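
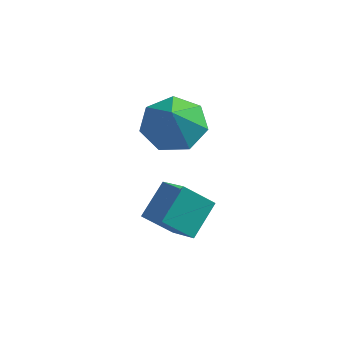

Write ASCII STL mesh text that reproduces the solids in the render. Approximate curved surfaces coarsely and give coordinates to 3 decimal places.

solid 
facet normal -0.706 -0.235 0.668
outer loop
vertex 0.06 -2.073 -0.121
vertex 0.346 -1.172 0.498
vertex -0.634 -1.489 -0.65
endloop
endfacet
facet normal -0.254 -0.797 -0.548
outer loop
vertex 0.094 -1.248 -1.338
vertex 0.06 -2.073 -0.121
vertex -0.634 -1.489 -0.65
endloop
endfacet
facet normal -0.706 -0.235 0.668
outer loop
vertex -0.634 -1.489 -0.65
vertex 0.346 -1.172 0.498
vertex -0.348 -0.588 -0.031
endloop
endfacet
facet normal -0.661 0.556 -0.504
outer loop
vertex -0.348 -0.588 -0.031
vertex 0.094 -1.248 -1.338
vertex -0.634 -1.489 -0.65
endloop
endfacet
facet normal 0.661 -0.556 0.504
outer loop
vertex 0.06 -2.073 -0.121
vertex 1.074 -0.931 -0.19
vertex 0.346 -1.172 0.498
endloop
endfacet
facet normal -0.254 -0.797 -0.548
outer loop
vertex 0.788 -1.832 -0.809
vertex 0.06 -2.073 -0.121
vertex 0.094 -1.248 -1.338
endloop
endfacet
facet normal 0.661 -0.556 0.504
outer loop
vertex 0.788 -1.832 -0.809
vertex 1.074 -0.931 -0.19
vertex 0.06 -2.073 -0.121
endloop
endfacet
facet normal 0.254 0.797 0.548
outer loop
vertex 0.346 -1.172 0.498
vertex 1.074 -0.931 -0.19
vertex -0.348 -0.588 -0.031
endloop
endfacet
facet normal -0.661 0.556 -0.504
outer loop
vertex 0.38 -0.347 -0.719
vertex 0.094 -1.248 -1.338
vertex -0.348 -0.588 -0.031
endloop
endfacet
facet normal 0.254 0.797 0.548
outer loop
vertex -0.348 -0.588 -0.031
vertex 1.074 -0.931 -0.19
vertex 0.38 -0.347 -0.719
endloop
endfacet
facet normal 0.706 0.235 -0.668
outer loop
vertex 0.38 -0.347 -0.719
vertex 0.788 -1.832 -0.809
vertex 0.094 -1.248 -1.338
endloop
endfacet
facet normal 0.706 0.235 -0.668
outer loop
vertex 1.074 -0.931 -0.19
vertex 0.788 -1.832 -0.809
vertex 0.38 -0.347 -0.719
endloop
endfacet
facet normal -0.096 0.503 -0.859
outer loop
vertex -0.094 1.975 0.841
vertex -0.624 1.334 0.525
vertex -0.848 2.066 0.979
endloop
endfacet
facet normal 0.212 0.407 0.889
outer loop
vertex -0.094 1.975 0.841
vertex -0.848 2.066 0.979
vertex -0.516 0.766 1.495
endloop
endfacet
facet normal -0.095 0.503 -0.859
outer loop
vertex -0.848 2.066 0.979
vertex -0.624 1.334 0.525
vertex -1.434 1.607 0.775
endloop
endfacet
facet normal -0.470 0.219 0.855
outer loop
vertex -0.848 2.066 0.979
vertex -1.434 1.607 0.775
vertex -0.516 0.766 1.495
endloop
endfacet
facet normal -0.096 0.503 -0.859
outer loop
vertex -1.434 1.607 0.775
vertex -0.624 1.334 0.525
vertex -1.41 0.942 0.383
endloop
endfacet
facet normal -0.756 -0.353 0.552
outer loop
vertex -1.434 1.607 0.775
vertex -1.41 0.942 0.383
vertex -0.516 0.766 1.495
endloop
endfacet
facet normal -0.096 0.504 -0.858
outer loop
vertex -1.41 0.942 0.383
vertex -0.624 1.334 0.525
vertex -0.795 0.572 0.097
endloop
endfacet
facet normal -0.431 -0.878 0.208
outer loop
vertex -1.41 0.942 0.383
vertex -0.795 0.572 0.097
vertex -0.516 0.766 1.495
endloop
endfacet
facet normal -0.096 0.504 -0.858
outer loop
vertex -0.795 0.572 0.097
vertex -0.624 1.334 0.525
vertex -0.051 0.777 0.134
endloop
endfacet
facet normal 0.261 -0.962 0.081
outer loop
vertex -0.795 0.572 0.097
vertex -0.051 0.777 0.134
vertex -0.516 0.766 1.495
endloop
endfacet
facet normal -0.096 0.504 -0.859
outer loop
vertex -0.051 0.777 0.134
vertex -0.624 1.334 0.525
vertex 0.261 1.401 0.465
endloop
endfacet
facet normal 0.797 -0.541 0.268
outer loop
vertex -0.051 0.777 0.134
vertex 0.261 1.401 0.465
vertex -0.516 0.766 1.495
endloop
endfacet
facet normal -0.096 0.503 -0.859
outer loop
vertex 0.261 1.401 0.465
vertex -0.624 1.334 0.525
vertex -0.094 1.975 0.841
endloop
endfacet
facet normal 0.776 0.069 0.627
outer loop
vertex 0.261 1.401 0.465
vertex -0.094 1.975 0.841
vertex -0.516 0.766 1.495
endloop
endfacet

endsolid


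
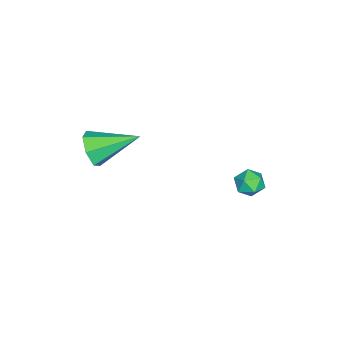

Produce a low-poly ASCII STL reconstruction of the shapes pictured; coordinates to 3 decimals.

solid 
facet normal 0.255 -0.885 -0.391
outer loop
vertex 1.97 -2.655 1.863
vertex 1.759 -3.017 2.545
vertex 1.308 -2.863 1.902
endloop
endfacet
facet normal -0.247 0.652 -0.717
outer loop
vertex 1.97 -2.655 1.863
vertex 1.308 -2.863 1.902
vertex 1.281 -1.363 3.275
endloop
endfacet
facet normal 0.255 -0.884 -0.391
outer loop
vertex 1.308 -2.863 1.902
vertex 1.759 -3.017 2.545
vertex 0.986 -3.187 2.425
endloop
endfacet
facet normal -0.883 0.308 -0.353
outer loop
vertex 1.308 -2.863 1.902
vertex 0.986 -3.187 2.425
vertex 1.281 -1.363 3.275
endloop
endfacet
facet normal 0.255 -0.884 -0.391
outer loop
vertex 0.986 -3.187 2.425
vertex 1.759 -3.017 2.545
vertex 1.246 -3.383 3.038
endloop
endfacet
facet normal -0.924 -0.029 0.382
outer loop
vertex 0.986 -3.187 2.425
vertex 1.246 -3.383 3.038
vertex 1.281 -1.363 3.275
endloop
endfacet
facet normal 0.256 -0.884 -0.390
outer loop
vertex 1.246 -3.383 3.038
vertex 1.759 -3.017 2.545
vertex 1.892 -3.303 3.28
endloop
endfacet
facet normal -0.338 -0.104 0.936
outer loop
vertex 1.246 -3.383 3.038
vertex 1.892 -3.303 3.28
vertex 1.281 -1.363 3.275
endloop
endfacet
facet normal 0.256 -0.884 -0.390
outer loop
vertex 1.892 -3.303 3.28
vertex 1.759 -3.017 2.545
vertex 2.437 -3.008 2.969
endloop
endfacet
facet normal 0.433 0.139 0.891
outer loop
vertex 1.892 -3.303 3.28
vertex 2.437 -3.008 2.969
vertex 1.281 -1.363 3.275
endloop
endfacet
facet normal 0.255 -0.885 -0.390
outer loop
vertex 2.437 -3.008 2.969
vertex 1.759 -3.017 2.545
vertex 2.472 -2.72 2.338
endloop
endfacet
facet normal 0.809 0.516 0.281
outer loop
vertex 2.437 -3.008 2.969
vertex 2.472 -2.72 2.338
vertex 1.281 -1.363 3.275
endloop
endfacet
facet normal 0.255 -0.885 -0.391
outer loop
vertex 2.472 -2.72 2.338
vertex 1.759 -3.017 2.545
vertex 1.97 -2.655 1.863
endloop
endfacet
facet normal 0.507 0.745 -0.434
outer loop
vertex 2.472 -2.72 2.338
vertex 1.97 -2.655 1.863
vertex 1.281 -1.363 3.275
endloop
endfacet
facet normal 0.129 0.107 0.986
outer loop
vertex -2.588 2.181 -1.849
vertex -2.902 1.595 -1.744
vertex -2.235 1.608 -1.833
endloop
endfacet
facet normal 0.657 0.422 0.625
outer loop
vertex -2.588 2.181 -1.849
vertex -2.235 1.608 -1.833
vertex -2.096 2.076 -2.295
endloop
endfacet
facet normal 0.367 0.910 0.191
outer loop
vertex -2.588 2.181 -1.849
vertex -2.096 2.076 -2.295
vertex -2.677 2.352 -2.493
endloop
endfacet
facet normal -0.341 0.896 0.285
outer loop
vertex -2.588 2.181 -1.849
vertex -2.677 2.352 -2.493
vertex -3.175 2.054 -2.153
endloop
endfacet
facet normal -0.488 0.401 0.775
outer loop
vertex -2.588 2.181 -1.849
vertex -3.175 2.054 -2.153
vertex -2.902 1.595 -1.744
endloop
endfacet
facet normal 0.973 -0.072 0.220
outer loop
vertex -2.096 2.076 -2.295
vertex -2.235 1.608 -1.833
vertex -2.105 1.426 -2.467
endloop
endfacet
facet normal 0.119 -0.583 0.804
outer loop
vertex -2.235 1.608 -1.833
vertex -2.902 1.595 -1.744
vertex -2.603 1.128 -2.127
endloop
endfacet
facet normal -0.879 -0.110 0.463
outer loop
vertex -2.902 1.595 -1.744
vertex -3.175 2.054 -2.153
vertex -3.184 1.404 -2.325
endloop
endfacet
facet normal -0.640 0.693 -0.330
outer loop
vertex -3.175 2.054 -2.153
vertex -2.677 2.352 -2.493
vertex -3.045 1.872 -2.787
endloop
endfacet
facet normal 0.505 0.717 -0.481
outer loop
vertex -2.677 2.352 -2.493
vertex -2.096 2.076 -2.295
vertex -2.378 1.885 -2.876
endloop
endfacet
facet normal 0.341 -0.896 -0.285
outer loop
vertex -2.692 1.299 -2.771
vertex -2.105 1.426 -2.467
vertex -2.603 1.128 -2.127
endloop
endfacet
facet normal -0.367 -0.910 -0.191
outer loop
vertex -2.692 1.299 -2.771
vertex -2.603 1.128 -2.127
vertex -3.184 1.404 -2.325
endloop
endfacet
facet normal -0.657 -0.422 -0.625
outer loop
vertex -2.692 1.299 -2.771
vertex -3.184 1.404 -2.325
vertex -3.045 1.872 -2.787
endloop
endfacet
facet normal -0.129 -0.107 -0.986
outer loop
vertex -2.692 1.299 -2.771
vertex -3.045 1.872 -2.787
vertex -2.378 1.885 -2.876
endloop
endfacet
facet normal 0.488 -0.401 -0.775
outer loop
vertex -2.692 1.299 -2.771
vertex -2.378 1.885 -2.876
vertex -2.105 1.426 -2.467
endloop
endfacet
facet normal 0.640 -0.693 0.330
outer loop
vertex -2.603 1.128 -2.127
vertex -2.105 1.426 -2.467
vertex -2.235 1.608 -1.833
endloop
endfacet
facet normal -0.505 -0.717 0.481
outer loop
vertex -3.184 1.404 -2.325
vertex -2.603 1.128 -2.127
vertex -2.902 1.595 -1.744
endloop
endfacet
facet normal -0.973 0.072 -0.220
outer loop
vertex -3.045 1.872 -2.787
vertex -3.184 1.404 -2.325
vertex -3.175 2.054 -2.153
endloop
endfacet
facet normal -0.119 0.583 -0.804
outer loop
vertex -2.378 1.885 -2.876
vertex -3.045 1.872 -2.787
vertex -2.677 2.352 -2.493
endloop
endfacet
facet normal 0.879 0.110 -0.463
outer loop
vertex -2.105 1.426 -2.467
vertex -2.378 1.885 -2.876
vertex -2.096 2.076 -2.295
endloop
endfacet

endsolid


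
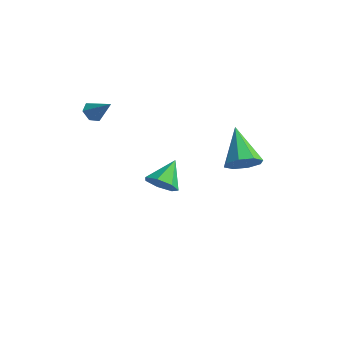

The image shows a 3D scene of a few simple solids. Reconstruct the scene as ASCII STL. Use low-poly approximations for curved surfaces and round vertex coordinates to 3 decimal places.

solid 
facet normal 0.246 -0.724 -0.644
outer loop
vertex -1.333 2.424 -3.547
vertex -2.169 2.435 -3.878
vertex -1.454 2.913 -4.143
endloop
endfacet
facet normal 0.750 0.578 0.322
outer loop
vertex -1.333 2.424 -3.547
vertex -1.454 2.913 -4.143
vertex -2.571 3.625 -2.822
endloop
endfacet
facet normal 0.246 -0.725 -0.644
outer loop
vertex -1.454 2.913 -4.143
vertex -2.169 2.435 -3.878
vertex -2.114 3.042 -4.54
endloop
endfacet
facet normal 0.317 0.921 -0.228
outer loop
vertex -1.454 2.913 -4.143
vertex -2.114 3.042 -4.54
vertex -2.571 3.625 -2.822
endloop
endfacet
facet normal 0.244 -0.725 -0.644
outer loop
vertex -2.114 3.042 -4.54
vertex -2.169 2.435 -3.878
vertex -2.816 2.715 -4.438
endloop
endfacet
facet normal -0.435 0.811 -0.391
outer loop
vertex -2.114 3.042 -4.54
vertex -2.816 2.715 -4.438
vertex -2.571 3.625 -2.822
endloop
endfacet
facet normal 0.244 -0.725 -0.644
outer loop
vertex -2.816 2.715 -4.438
vertex -2.169 2.435 -3.878
vertex -3.031 2.177 -3.914
endloop
endfacet
facet normal -0.942 0.333 -0.045
outer loop
vertex -2.816 2.715 -4.438
vertex -3.031 2.177 -3.914
vertex -2.571 3.625 -2.822
endloop
endfacet
facet normal 0.244 -0.725 -0.644
outer loop
vertex -3.031 2.177 -3.914
vertex -2.169 2.435 -3.878
vertex -2.597 1.834 -3.363
endloop
endfacet
facet normal -0.821 -0.154 0.550
outer loop
vertex -3.031 2.177 -3.914
vertex -2.597 1.834 -3.363
vertex -2.571 3.625 -2.822
endloop
endfacet
facet normal 0.245 -0.726 -0.643
outer loop
vertex -2.597 1.834 -3.363
vertex -2.169 2.435 -3.878
vertex -1.841 1.944 -3.199
endloop
endfacet
facet normal -0.164 -0.283 0.945
outer loop
vertex -2.597 1.834 -3.363
vertex -1.841 1.944 -3.199
vertex -2.571 3.625 -2.822
endloop
endfacet
facet normal 0.245 -0.726 -0.643
outer loop
vertex -1.841 1.944 -3.199
vertex -2.169 2.435 -3.878
vertex -1.333 2.424 -3.547
endloop
endfacet
facet normal 0.536 0.044 0.843
outer loop
vertex -1.841 1.944 -3.199
vertex -1.333 2.424 -3.547
vertex -2.571 3.625 -2.822
endloop
endfacet
facet normal 0.651 -0.332 -0.682
outer loop
vertex 4.195 1.699 0.828
vertex 3.86 2.279 0.226
vertex 4.518 2.308 0.84
endloop
endfacet
facet normal 0.326 -0.191 0.926
outer loop
vertex 4.195 1.699 0.828
vertex 4.518 2.308 0.84
vertex 2.44 3.001 1.714
endloop
endfacet
facet normal 0.651 -0.332 -0.682
outer loop
vertex 4.518 2.308 0.84
vertex 3.86 2.279 0.226
vertex 4.455 2.899 0.492
endloop
endfacet
facet normal 0.471 0.484 0.737
outer loop
vertex 4.518 2.308 0.84
vertex 4.455 2.899 0.492
vertex 2.44 3.001 1.714
endloop
endfacet
facet normal 0.651 -0.331 -0.683
outer loop
vertex 4.455 2.899 0.492
vertex 3.86 2.279 0.226
vertex 4.043 3.127 -0.011
endloop
endfacet
facet normal 0.205 0.944 0.260
outer loop
vertex 4.455 2.899 0.492
vertex 4.043 3.127 -0.011
vertex 2.44 3.001 1.714
endloop
endfacet
facet normal 0.652 -0.331 -0.682
outer loop
vertex 4.043 3.127 -0.011
vertex 3.86 2.279 0.226
vertex 3.525 2.858 -0.375
endloop
endfacet
facet normal -0.318 0.920 -0.228
outer loop
vertex 4.043 3.127 -0.011
vertex 3.525 2.858 -0.375
vertex 2.44 3.001 1.714
endloop
endfacet
facet normal 0.652 -0.331 -0.682
outer loop
vertex 3.525 2.858 -0.375
vertex 3.86 2.279 0.226
vertex 3.202 2.249 -0.388
endloop
endfacet
facet normal -0.790 0.428 -0.439
outer loop
vertex 3.525 2.858 -0.375
vertex 3.202 2.249 -0.388
vertex 2.44 3.001 1.714
endloop
endfacet
facet normal 0.652 -0.332 -0.682
outer loop
vertex 3.202 2.249 -0.388
vertex 3.86 2.279 0.226
vertex 3.265 1.658 -0.04
endloop
endfacet
facet normal -0.936 -0.247 -0.251
outer loop
vertex 3.202 2.249 -0.388
vertex 3.265 1.658 -0.04
vertex 2.44 3.001 1.714
endloop
endfacet
facet normal 0.651 -0.331 -0.683
outer loop
vertex 3.265 1.658 -0.04
vertex 3.86 2.279 0.226
vertex 3.677 1.43 0.463
endloop
endfacet
facet normal -0.669 -0.708 0.227
outer loop
vertex 3.265 1.658 -0.04
vertex 3.677 1.43 0.463
vertex 2.44 3.001 1.714
endloop
endfacet
facet normal 0.652 -0.331 -0.682
outer loop
vertex 3.677 1.43 0.463
vertex 3.86 2.279 0.226
vertex 4.195 1.699 0.828
endloop
endfacet
facet normal -0.147 -0.685 0.714
outer loop
vertex 3.677 1.43 0.463
vertex 4.195 1.699 0.828
vertex 2.44 3.001 1.714
endloop
endfacet
facet normal -0.754 -0.223 -0.618
outer loop
vertex -2.309 -0.999 1.488
vertex -2.657 -1.107 1.952
vertex -2.63 -0.564 1.723
endloop
endfacet
facet normal 0.615 0.674 -0.408
outer loop
vertex -2.309 -0.999 1.488
vertex -2.63 -0.564 1.723
vertex -1.663 -0.813 2.768
endloop
endfacet
facet normal -0.753 -0.223 -0.619
outer loop
vertex -2.63 -0.564 1.723
vertex -2.657 -1.107 1.952
vertex -2.979 -0.672 2.187
endloop
endfacet
facet normal 0.003 0.973 0.229
outer loop
vertex -2.63 -0.564 1.723
vertex -2.979 -0.672 2.187
vertex -1.663 -0.813 2.768
endloop
endfacet
facet normal -0.753 -0.223 -0.619
outer loop
vertex -2.979 -0.672 2.187
vertex -2.657 -1.107 1.952
vertex -3.006 -1.215 2.415
endloop
endfacet
facet normal -0.340 0.378 0.861
outer loop
vertex -2.979 -0.672 2.187
vertex -3.006 -1.215 2.415
vertex -1.663 -0.813 2.768
endloop
endfacet
facet normal -0.753 -0.221 -0.619
outer loop
vertex -3.006 -1.215 2.415
vertex -2.657 -1.107 1.952
vertex -2.685 -1.65 2.18
endloop
endfacet
facet normal -0.071 -0.514 0.855
outer loop
vertex -3.006 -1.215 2.415
vertex -2.685 -1.65 2.18
vertex -1.663 -0.813 2.768
endloop
endfacet
facet normal -0.753 -0.221 -0.619
outer loop
vertex -2.685 -1.65 2.18
vertex -2.657 -1.107 1.952
vertex -2.336 -1.542 1.717
endloop
endfacet
facet normal 0.540 -0.813 0.218
outer loop
vertex -2.685 -1.65 2.18
vertex -2.336 -1.542 1.717
vertex -1.663 -0.813 2.768
endloop
endfacet
facet normal -0.754 -0.223 -0.618
outer loop
vertex -2.336 -1.542 1.717
vertex -2.657 -1.107 1.952
vertex -2.309 -0.999 1.488
endloop
endfacet
facet normal 0.884 -0.219 -0.414
outer loop
vertex -2.336 -1.542 1.717
vertex -2.309 -0.999 1.488
vertex -1.663 -0.813 2.768
endloop
endfacet

endsolid


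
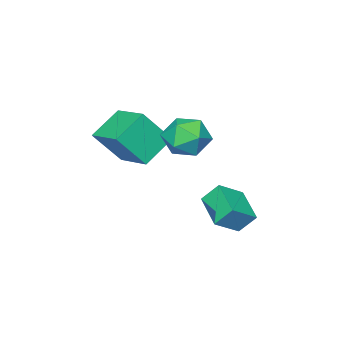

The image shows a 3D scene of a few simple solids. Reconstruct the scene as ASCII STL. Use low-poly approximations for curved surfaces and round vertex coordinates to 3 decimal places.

solid 
facet normal -0.043 -0.151 0.988
outer loop
vertex -0.066 0.222 3.992
vertex 0.19 -0.938 3.826
vertex 1.075 -0.145 3.986
endloop
endfacet
facet normal 0.170 0.513 0.841
outer loop
vertex -0.066 0.222 3.992
vertex 1.075 -0.145 3.986
vertex 0.77 0.87 3.428
endloop
endfacet
facet normal -0.338 0.827 0.449
outer loop
vertex -0.066 0.222 3.992
vertex 0.77 0.87 3.428
vertex -0.304 0.706 2.921
endloop
endfacet
facet normal -0.866 0.355 0.353
outer loop
vertex -0.066 0.222 3.992
vertex -0.304 0.706 2.921
vertex -0.662 -0.412 3.167
endloop
endfacet
facet normal -0.684 -0.249 0.686
outer loop
vertex -0.066 0.222 3.992
vertex -0.662 -0.412 3.167
vertex 0.19 -0.938 3.826
endloop
endfacet
facet normal 0.761 0.473 0.444
outer loop
vertex 0.77 0.87 3.428
vertex 1.075 -0.145 3.986
vertex 1.542 0.112 2.913
endloop
endfacet
facet normal 0.416 -0.602 0.682
outer loop
vertex 1.075 -0.145 3.986
vertex 0.19 -0.938 3.826
vertex 1.184 -1.006 3.159
endloop
endfacet
facet normal -0.619 -0.761 0.193
outer loop
vertex 0.19 -0.938 3.826
vertex -0.662 -0.412 3.167
vertex 0.11 -1.17 2.652
endloop
endfacet
facet normal -0.913 0.216 -0.346
outer loop
vertex -0.662 -0.412 3.167
vertex -0.304 0.706 2.921
vertex -0.195 -0.155 2.094
endloop
endfacet
facet normal -0.060 0.980 -0.190
outer loop
vertex -0.304 0.706 2.921
vertex 0.77 0.87 3.428
vertex 0.69 0.638 2.254
endloop
endfacet
facet normal 0.866 -0.355 -0.353
outer loop
vertex 0.946 -0.522 2.088
vertex 1.542 0.112 2.913
vertex 1.184 -1.006 3.159
endloop
endfacet
facet normal 0.338 -0.827 -0.449
outer loop
vertex 0.946 -0.522 2.088
vertex 1.184 -1.006 3.159
vertex 0.11 -1.17 2.652
endloop
endfacet
facet normal -0.170 -0.513 -0.841
outer loop
vertex 0.946 -0.522 2.088
vertex 0.11 -1.17 2.652
vertex -0.195 -0.155 2.094
endloop
endfacet
facet normal 0.043 0.151 -0.988
outer loop
vertex 0.946 -0.522 2.088
vertex -0.195 -0.155 2.094
vertex 0.69 0.638 2.254
endloop
endfacet
facet normal 0.684 0.249 -0.686
outer loop
vertex 0.946 -0.522 2.088
vertex 0.69 0.638 2.254
vertex 1.542 0.112 2.913
endloop
endfacet
facet normal 0.913 -0.216 0.346
outer loop
vertex 1.184 -1.006 3.159
vertex 1.542 0.112 2.913
vertex 1.075 -0.145 3.986
endloop
endfacet
facet normal 0.060 -0.980 0.190
outer loop
vertex 0.11 -1.17 2.652
vertex 1.184 -1.006 3.159
vertex 0.19 -0.938 3.826
endloop
endfacet
facet normal -0.761 -0.473 -0.444
outer loop
vertex -0.195 -0.155 2.094
vertex 0.11 -1.17 2.652
vertex -0.662 -0.412 3.167
endloop
endfacet
facet normal -0.416 0.602 -0.682
outer loop
vertex 0.69 0.638 2.254
vertex -0.195 -0.155 2.094
vertex -0.304 0.706 2.921
endloop
endfacet
facet normal 0.619 0.761 -0.193
outer loop
vertex 1.542 0.112 2.913
vertex 0.69 0.638 2.254
vertex 0.77 0.87 3.428
endloop
endfacet
facet normal -0.498 0.361 -0.788
outer loop
vertex -1.018 -3.819 1.452
vertex -0.491 -1.808 2.04
vertex 0.555 -3.926 0.409
endloop
endfacet
facet normal -0.244 -0.931 -0.272
outer loop
vertex 1.611 -4.692 2.08
vertex -1.018 -3.819 1.452
vertex 0.555 -3.926 0.409
endloop
endfacet
facet normal -0.498 0.361 -0.788
outer loop
vertex 0.555 -3.926 0.409
vertex -0.491 -1.808 2.04
vertex 1.082 -1.916 0.997
endloop
endfacet
facet normal 0.832 -0.057 -0.552
outer loop
vertex 1.082 -1.916 0.997
vertex 1.611 -4.692 2.08
vertex 0.555 -3.926 0.409
endloop
endfacet
facet normal -0.832 0.057 0.552
outer loop
vertex -1.018 -3.819 1.452
vertex 0.565 -2.574 3.711
vertex -0.491 -1.808 2.04
endloop
endfacet
facet normal -0.244 -0.931 -0.272
outer loop
vertex 0.038 -4.584 3.123
vertex -1.018 -3.819 1.452
vertex 1.611 -4.692 2.08
endloop
endfacet
facet normal -0.832 0.057 0.552
outer loop
vertex 0.038 -4.584 3.123
vertex 0.565 -2.574 3.711
vertex -1.018 -3.819 1.452
endloop
endfacet
facet normal 0.244 0.931 0.272
outer loop
vertex -0.491 -1.808 2.04
vertex 0.565 -2.574 3.711
vertex 1.082 -1.916 0.997
endloop
endfacet
facet normal 0.832 -0.057 -0.552
outer loop
vertex 2.138 -2.681 2.668
vertex 1.611 -4.692 2.08
vertex 1.082 -1.916 0.997
endloop
endfacet
facet normal 0.244 0.931 0.272
outer loop
vertex 1.082 -1.916 0.997
vertex 0.565 -2.574 3.711
vertex 2.138 -2.681 2.668
endloop
endfacet
facet normal 0.498 -0.361 0.788
outer loop
vertex 2.138 -2.681 2.668
vertex 0.038 -4.584 3.123
vertex 1.611 -4.692 2.08
endloop
endfacet
facet normal 0.498 -0.361 0.788
outer loop
vertex 0.565 -2.574 3.711
vertex 0.038 -4.584 3.123
vertex 2.138 -2.681 2.668
endloop
endfacet
facet normal -0.809 0.228 -0.542
outer loop
vertex -1.894 1.1 -0.861
vertex -1.02 2.628 -1.521
vertex -1.461 0.457 -1.777
endloop
endfacet
facet normal -0.465 -0.813 0.351
outer loop
vertex -0.24 0.112 -0.959
vertex -1.894 1.1 -0.861
vertex -1.461 0.457 -1.777
endloop
endfacet
facet normal -0.809 0.228 -0.542
outer loop
vertex -1.461 0.457 -1.777
vertex -1.02 2.628 -1.521
vertex -0.587 1.985 -2.437
endloop
endfacet
facet normal 0.360 -0.536 -0.764
outer loop
vertex -0.587 1.985 -2.437
vertex -0.24 0.112 -0.959
vertex -1.461 0.457 -1.777
endloop
endfacet
facet normal -0.360 0.536 0.764
outer loop
vertex -1.894 1.1 -0.861
vertex 0.201 2.283 -0.703
vertex -1.02 2.628 -1.521
endloop
endfacet
facet normal -0.465 -0.813 0.351
outer loop
vertex -0.673 0.755 -0.043
vertex -1.894 1.1 -0.861
vertex -0.24 0.112 -0.959
endloop
endfacet
facet normal -0.360 0.536 0.764
outer loop
vertex -0.673 0.755 -0.043
vertex 0.201 2.283 -0.703
vertex -1.894 1.1 -0.861
endloop
endfacet
facet normal 0.465 0.813 -0.351
outer loop
vertex -1.02 2.628 -1.521
vertex 0.201 2.283 -0.703
vertex -0.587 1.985 -2.437
endloop
endfacet
facet normal 0.360 -0.536 -0.764
outer loop
vertex 0.634 1.64 -1.619
vertex -0.24 0.112 -0.959
vertex -0.587 1.985 -2.437
endloop
endfacet
facet normal 0.465 0.813 -0.351
outer loop
vertex -0.587 1.985 -2.437
vertex 0.201 2.283 -0.703
vertex 0.634 1.64 -1.619
endloop
endfacet
facet normal 0.809 -0.228 0.542
outer loop
vertex 0.634 1.64 -1.619
vertex -0.673 0.755 -0.043
vertex -0.24 0.112 -0.959
endloop
endfacet
facet normal 0.809 -0.228 0.542
outer loop
vertex 0.201 2.283 -0.703
vertex -0.673 0.755 -0.043
vertex 0.634 1.64 -1.619
endloop
endfacet

endsolid


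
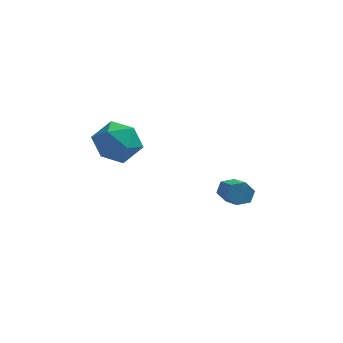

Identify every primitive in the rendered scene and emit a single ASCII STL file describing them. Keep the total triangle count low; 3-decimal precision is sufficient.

solid 
facet normal -0.290 0.824 -0.487
outer loop
vertex 1.991 3.884 -4.192
vertex 1.56 4.003 -3.734
vertex 2.152 4.24 -3.685
endloop
endfacet
facet normal 0.923 0.107 -0.368
outer loop
vertex 1.991 3.884 -4.192
vertex 2.152 4.24 -3.685
vertex 2.591 2.178 -3.184
endloop
endfacet
facet normal 0.923 0.107 -0.368
outer loop
vertex 2.591 2.178 -3.184
vertex 2.152 4.24 -3.685
vertex 2.752 2.534 -2.677
endloop
endfacet
facet normal 0.290 -0.824 0.487
outer loop
vertex 2.591 2.178 -3.184
vertex 2.752 2.534 -2.677
vertex 2.16 2.297 -2.726
endloop
endfacet
facet normal -0.290 0.824 -0.487
outer loop
vertex 2.152 4.24 -3.685
vertex 1.56 4.003 -3.734
vertex 1.721 4.359 -3.227
endloop
endfacet
facet normal 0.680 0.535 0.501
outer loop
vertex 2.152 4.24 -3.685
vertex 1.721 4.359 -3.227
vertex 2.752 2.534 -2.677
endloop
endfacet
facet normal 0.680 0.535 0.501
outer loop
vertex 2.752 2.534 -2.677
vertex 1.721 4.359 -3.227
vertex 2.321 2.653 -2.219
endloop
endfacet
facet normal 0.290 -0.824 0.487
outer loop
vertex 2.752 2.534 -2.677
vertex 2.321 2.653 -2.219
vertex 2.16 2.297 -2.726
endloop
endfacet
facet normal -0.290 0.824 -0.487
outer loop
vertex 1.721 4.359 -3.227
vertex 1.56 4.003 -3.734
vertex 1.129 4.122 -3.276
endloop
endfacet
facet normal -0.244 0.428 0.870
outer loop
vertex 1.721 4.359 -3.227
vertex 1.129 4.122 -3.276
vertex 2.321 2.653 -2.219
endloop
endfacet
facet normal -0.244 0.428 0.870
outer loop
vertex 2.321 2.653 -2.219
vertex 1.129 4.122 -3.276
vertex 1.729 2.416 -2.268
endloop
endfacet
facet normal 0.290 -0.824 0.487
outer loop
vertex 2.321 2.653 -2.219
vertex 1.729 2.416 -2.268
vertex 2.16 2.297 -2.726
endloop
endfacet
facet normal -0.290 0.824 -0.487
outer loop
vertex 1.129 4.122 -3.276
vertex 1.56 4.003 -3.734
vertex 0.968 3.766 -3.783
endloop
endfacet
facet normal -0.923 -0.107 0.368
outer loop
vertex 1.129 4.122 -3.276
vertex 0.968 3.766 -3.783
vertex 1.729 2.416 -2.268
endloop
endfacet
facet normal -0.923 -0.107 0.368
outer loop
vertex 1.729 2.416 -2.268
vertex 0.968 3.766 -3.783
vertex 1.568 2.06 -2.775
endloop
endfacet
facet normal 0.290 -0.824 0.487
outer loop
vertex 1.729 2.416 -2.268
vertex 1.568 2.06 -2.775
vertex 2.16 2.297 -2.726
endloop
endfacet
facet normal -0.290 0.824 -0.487
outer loop
vertex 0.968 3.766 -3.783
vertex 1.56 4.003 -3.734
vertex 1.399 3.647 -4.241
endloop
endfacet
facet normal -0.680 -0.535 -0.501
outer loop
vertex 0.968 3.766 -3.783
vertex 1.399 3.647 -4.241
vertex 1.568 2.06 -2.775
endloop
endfacet
facet normal -0.680 -0.535 -0.501
outer loop
vertex 1.568 2.06 -2.775
vertex 1.399 3.647 -4.241
vertex 1.999 1.941 -3.233
endloop
endfacet
facet normal 0.290 -0.824 0.487
outer loop
vertex 1.568 2.06 -2.775
vertex 1.999 1.941 -3.233
vertex 2.16 2.297 -2.726
endloop
endfacet
facet normal -0.290 0.824 -0.487
outer loop
vertex 1.399 3.647 -4.241
vertex 1.56 4.003 -3.734
vertex 1.991 3.884 -4.192
endloop
endfacet
facet normal 0.244 -0.428 -0.870
outer loop
vertex 1.399 3.647 -4.241
vertex 1.991 3.884 -4.192
vertex 1.999 1.941 -3.233
endloop
endfacet
facet normal 0.244 -0.428 -0.870
outer loop
vertex 1.999 1.941 -3.233
vertex 1.991 3.884 -4.192
vertex 2.591 2.178 -3.184
endloop
endfacet
facet normal 0.290 -0.824 0.487
outer loop
vertex 1.999 1.941 -3.233
vertex 2.591 2.178 -3.184
vertex 2.16 2.297 -2.726
endloop
endfacet
facet normal 0.121 0.906 -0.406
outer loop
vertex -2.542 0.109 1.103
vertex -3.424 0.523 1.764
vertex -2.319 0.557 2.17
endloop
endfacet
facet normal 0.740 0.550 -0.386
outer loop
vertex -2.542 0.109 1.103
vertex -2.319 0.557 2.17
vertex -1.773 -0.425 1.817
endloop
endfacet
facet normal 0.658 -0.057 -0.751
outer loop
vertex -2.542 0.109 1.103
vertex -1.773 -0.425 1.817
vertex -2.54 -1.065 1.194
endloop
endfacet
facet normal -0.012 -0.077 -0.997
outer loop
vertex -2.542 0.109 1.103
vertex -2.54 -1.065 1.194
vertex -3.561 -0.479 1.161
endloop
endfacet
facet normal -0.344 0.518 -0.783
outer loop
vertex -2.542 0.109 1.103
vertex -3.561 -0.479 1.161
vertex -3.424 0.523 1.764
endloop
endfacet
facet normal 0.876 0.382 0.294
outer loop
vertex -1.773 -0.425 1.817
vertex -2.319 0.557 2.17
vertex -2.179 -0.341 2.919
endloop
endfacet
facet normal -0.126 0.957 0.262
outer loop
vertex -2.319 0.557 2.17
vertex -3.424 0.523 1.764
vertex -3.2 0.245 2.886
endloop
endfacet
facet normal -0.877 0.330 -0.348
outer loop
vertex -3.424 0.523 1.764
vertex -3.561 -0.479 1.161
vertex -3.967 -0.395 2.263
endloop
endfacet
facet normal -0.341 -0.633 -0.695
outer loop
vertex -3.561 -0.479 1.161
vertex -2.54 -1.065 1.194
vertex -3.421 -1.377 1.91
endloop
endfacet
facet normal 0.742 -0.601 -0.297
outer loop
vertex -2.54 -1.065 1.194
vertex -1.773 -0.425 1.817
vertex -2.316 -1.343 2.316
endloop
endfacet
facet normal 0.012 0.077 0.997
outer loop
vertex -3.198 -0.929 2.977
vertex -2.179 -0.341 2.919
vertex -3.2 0.245 2.886
endloop
endfacet
facet normal -0.658 0.057 0.751
outer loop
vertex -3.198 -0.929 2.977
vertex -3.2 0.245 2.886
vertex -3.967 -0.395 2.263
endloop
endfacet
facet normal -0.740 -0.550 0.386
outer loop
vertex -3.198 -0.929 2.977
vertex -3.967 -0.395 2.263
vertex -3.421 -1.377 1.91
endloop
endfacet
facet normal -0.121 -0.906 0.406
outer loop
vertex -3.198 -0.929 2.977
vertex -3.421 -1.377 1.91
vertex -2.316 -1.343 2.316
endloop
endfacet
facet normal 0.344 -0.518 0.783
outer loop
vertex -3.198 -0.929 2.977
vertex -2.316 -1.343 2.316
vertex -2.179 -0.341 2.919
endloop
endfacet
facet normal 0.341 0.633 0.695
outer loop
vertex -3.2 0.245 2.886
vertex -2.179 -0.341 2.919
vertex -2.319 0.557 2.17
endloop
endfacet
facet normal -0.742 0.601 0.297
outer loop
vertex -3.967 -0.395 2.263
vertex -3.2 0.245 2.886
vertex -3.424 0.523 1.764
endloop
endfacet
facet normal -0.876 -0.382 -0.294
outer loop
vertex -3.421 -1.377 1.91
vertex -3.967 -0.395 2.263
vertex -3.561 -0.479 1.161
endloop
endfacet
facet normal 0.126 -0.957 -0.262
outer loop
vertex -2.316 -1.343 2.316
vertex -3.421 -1.377 1.91
vertex -2.54 -1.065 1.194
endloop
endfacet
facet normal 0.877 -0.330 0.348
outer loop
vertex -2.179 -0.341 2.919
vertex -2.316 -1.343 2.316
vertex -1.773 -0.425 1.817
endloop
endfacet

endsolid


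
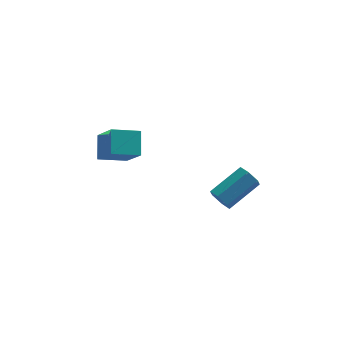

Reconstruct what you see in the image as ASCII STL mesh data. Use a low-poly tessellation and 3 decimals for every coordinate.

solid 
facet normal -0.953 -0.132 0.274
outer loop
vertex -2.47 1.553 1.299
vertex -2.338 2.735 2.324
vertex -3.093 2.926 -0.205
endloop
endfacet
facet normal -0.085 -0.753 -0.652
outer loop
vertex -1.502 3.145 -0.664
vertex -2.47 1.553 1.299
vertex -3.093 2.926 -0.205
endloop
endfacet
facet normal -0.953 -0.131 0.274
outer loop
vertex -3.093 2.926 -0.205
vertex -2.338 2.735 2.324
vertex -2.961 4.108 0.819
endloop
endfacet
facet normal -0.293 0.645 -0.706
outer loop
vertex -2.961 4.108 0.819
vertex -1.502 3.145 -0.664
vertex -3.093 2.926 -0.205
endloop
endfacet
facet normal 0.292 -0.645 0.706
outer loop
vertex -2.47 1.553 1.299
vertex -0.747 2.954 1.865
vertex -2.338 2.735 2.324
endloop
endfacet
facet normal -0.084 -0.753 -0.652
outer loop
vertex -0.879 1.772 0.841
vertex -2.47 1.553 1.299
vertex -1.502 3.145 -0.664
endloop
endfacet
facet normal 0.292 -0.645 0.706
outer loop
vertex -0.879 1.772 0.841
vertex -0.747 2.954 1.865
vertex -2.47 1.553 1.299
endloop
endfacet
facet normal 0.084 0.753 0.652
outer loop
vertex -2.338 2.735 2.324
vertex -0.747 2.954 1.865
vertex -2.961 4.108 0.819
endloop
endfacet
facet normal -0.292 0.645 -0.706
outer loop
vertex -1.37 4.327 0.361
vertex -1.502 3.145 -0.664
vertex -2.961 4.108 0.819
endloop
endfacet
facet normal 0.084 0.753 0.653
outer loop
vertex -2.961 4.108 0.819
vertex -0.747 2.954 1.865
vertex -1.37 4.327 0.361
endloop
endfacet
facet normal 0.953 0.132 -0.274
outer loop
vertex -1.37 4.327 0.361
vertex -0.879 1.772 0.841
vertex -1.502 3.145 -0.664
endloop
endfacet
facet normal 0.953 0.131 -0.275
outer loop
vertex -0.747 2.954 1.865
vertex -0.879 1.772 0.841
vertex -1.37 4.327 0.361
endloop
endfacet
facet normal -0.776 -0.431 -0.461
outer loop
vertex 2.941 -3.958 0.956
vertex 2.493 -3.669 1.44
vertex 2.652 -3.31 0.836
endloop
endfacet
facet normal 0.486 0.055 -0.872
outer loop
vertex 2.941 -3.958 0.956
vertex 2.652 -3.31 0.836
vertex 4.594 -3.041 1.936
endloop
endfacet
facet normal 0.486 0.057 -0.872
outer loop
vertex 4.594 -3.041 1.936
vertex 2.652 -3.31 0.836
vertex 4.305 -2.392 1.817
endloop
endfacet
facet normal 0.777 0.430 0.460
outer loop
vertex 4.594 -3.041 1.936
vertex 4.305 -2.392 1.817
vertex 4.147 -2.751 2.42
endloop
endfacet
facet normal -0.776 -0.431 -0.460
outer loop
vertex 2.652 -3.31 0.836
vertex 2.493 -3.669 1.44
vertex 2.204 -3.02 1.32
endloop
endfacet
facet normal -0.104 0.808 -0.580
outer loop
vertex 2.652 -3.31 0.836
vertex 2.204 -3.02 1.32
vertex 4.305 -2.392 1.817
endloop
endfacet
facet normal -0.104 0.808 -0.580
outer loop
vertex 4.305 -2.392 1.817
vertex 2.204 -3.02 1.32
vertex 3.858 -2.103 2.3
endloop
endfacet
facet normal 0.776 0.431 0.460
outer loop
vertex 4.305 -2.392 1.817
vertex 3.858 -2.103 2.3
vertex 4.147 -2.751 2.42
endloop
endfacet
facet normal -0.777 -0.431 -0.459
outer loop
vertex 2.204 -3.02 1.32
vertex 2.493 -3.669 1.44
vertex 2.046 -3.379 1.924
endloop
endfacet
facet normal -0.590 0.752 0.293
outer loop
vertex 2.204 -3.02 1.32
vertex 2.046 -3.379 1.924
vertex 3.858 -2.103 2.3
endloop
endfacet
facet normal -0.590 0.752 0.292
outer loop
vertex 3.858 -2.103 2.3
vertex 2.046 -3.379 1.924
vertex 3.699 -2.462 2.904
endloop
endfacet
facet normal 0.776 0.431 0.461
outer loop
vertex 3.858 -2.103 2.3
vertex 3.699 -2.462 2.904
vertex 4.147 -2.751 2.42
endloop
endfacet
facet normal -0.777 -0.430 -0.460
outer loop
vertex 2.046 -3.379 1.924
vertex 2.493 -3.669 1.44
vertex 2.335 -4.028 2.043
endloop
endfacet
facet normal -0.486 -0.056 0.872
outer loop
vertex 2.046 -3.379 1.924
vertex 2.335 -4.028 2.043
vertex 3.699 -2.462 2.904
endloop
endfacet
facet normal -0.487 -0.056 0.872
outer loop
vertex 3.699 -2.462 2.904
vertex 2.335 -4.028 2.043
vertex 3.988 -3.11 3.024
endloop
endfacet
facet normal 0.776 0.431 0.461
outer loop
vertex 3.699 -2.462 2.904
vertex 3.988 -3.11 3.024
vertex 4.147 -2.751 2.42
endloop
endfacet
facet normal -0.776 -0.431 -0.460
outer loop
vertex 2.335 -4.028 2.043
vertex 2.493 -3.669 1.44
vertex 2.782 -4.317 1.56
endloop
endfacet
facet normal 0.104 -0.808 0.580
outer loop
vertex 2.335 -4.028 2.043
vertex 2.782 -4.317 1.56
vertex 3.988 -3.11 3.024
endloop
endfacet
facet normal 0.104 -0.808 0.580
outer loop
vertex 3.988 -3.11 3.024
vertex 2.782 -4.317 1.56
vertex 4.436 -3.4 2.54
endloop
endfacet
facet normal 0.776 0.431 0.460
outer loop
vertex 3.988 -3.11 3.024
vertex 4.436 -3.4 2.54
vertex 4.147 -2.751 2.42
endloop
endfacet
facet normal -0.776 -0.431 -0.461
outer loop
vertex 2.782 -4.317 1.56
vertex 2.493 -3.669 1.44
vertex 2.941 -3.958 0.956
endloop
endfacet
facet normal 0.590 -0.753 -0.292
outer loop
vertex 2.782 -4.317 1.56
vertex 2.941 -3.958 0.956
vertex 4.436 -3.4 2.54
endloop
endfacet
facet normal 0.591 -0.752 -0.293
outer loop
vertex 4.436 -3.4 2.54
vertex 2.941 -3.958 0.956
vertex 4.594 -3.041 1.936
endloop
endfacet
facet normal 0.777 0.431 0.459
outer loop
vertex 4.436 -3.4 2.54
vertex 4.594 -3.041 1.936
vertex 4.147 -2.751 2.42
endloop
endfacet

endsolid


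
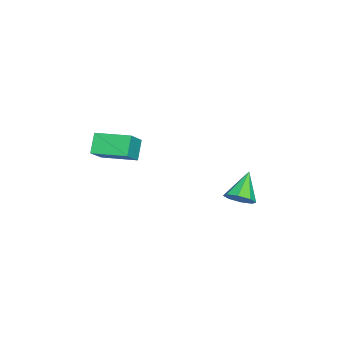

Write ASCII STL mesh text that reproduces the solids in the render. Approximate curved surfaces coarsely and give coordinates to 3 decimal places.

solid 
facet normal 0.715 -0.133 -0.686
outer loop
vertex 1.387 4.175 -1.317
vertex 0.964 3.61 -1.649
vertex 1.02 4.383 -1.74
endloop
endfacet
facet normal 0.020 0.904 0.427
outer loop
vertex 1.387 4.175 -1.317
vertex 1.02 4.383 -1.74
vertex -0.224 3.83 -0.511
endloop
endfacet
facet normal 0.715 -0.133 -0.687
outer loop
vertex 1.02 4.383 -1.74
vertex 0.964 3.61 -1.649
vertex 0.62 4.138 -2.109
endloop
endfacet
facet normal -0.468 0.880 -0.077
outer loop
vertex 1.02 4.383 -1.74
vertex 0.62 4.138 -2.109
vertex -0.224 3.83 -0.511
endloop
endfacet
facet normal 0.716 -0.131 -0.686
outer loop
vertex 0.62 4.138 -2.109
vertex 0.964 3.61 -1.649
vertex 0.422 3.584 -2.21
endloop
endfacet
facet normal -0.849 0.372 -0.376
outer loop
vertex 0.62 4.138 -2.109
vertex 0.422 3.584 -2.21
vertex -0.224 3.83 -0.511
endloop
endfacet
facet normal 0.716 -0.132 -0.686
outer loop
vertex 0.422 3.584 -2.21
vertex 0.964 3.61 -1.649
vertex 0.541 3.045 -1.982
endloop
endfacet
facet normal -0.899 -0.323 -0.295
outer loop
vertex 0.422 3.584 -2.21
vertex 0.541 3.045 -1.982
vertex -0.224 3.83 -0.511
endloop
endfacet
facet normal 0.716 -0.132 -0.686
outer loop
vertex 0.541 3.045 -1.982
vertex 0.964 3.61 -1.649
vertex 0.908 2.838 -1.559
endloop
endfacet
facet normal -0.589 -0.799 0.120
outer loop
vertex 0.541 3.045 -1.982
vertex 0.908 2.838 -1.559
vertex -0.224 3.83 -0.511
endloop
endfacet
facet normal 0.716 -0.132 -0.685
outer loop
vertex 0.908 2.838 -1.559
vertex 0.964 3.61 -1.649
vertex 1.307 3.082 -1.189
endloop
endfacet
facet normal -0.103 -0.776 0.623
outer loop
vertex 0.908 2.838 -1.559
vertex 1.307 3.082 -1.189
vertex -0.224 3.83 -0.511
endloop
endfacet
facet normal 0.715 -0.133 -0.686
outer loop
vertex 1.307 3.082 -1.189
vertex 0.964 3.61 -1.649
vertex 1.506 3.636 -1.089
endloop
endfacet
facet normal 0.278 -0.267 0.923
outer loop
vertex 1.307 3.082 -1.189
vertex 1.506 3.636 -1.089
vertex -0.224 3.83 -0.511
endloop
endfacet
facet normal 0.715 -0.132 -0.686
outer loop
vertex 1.506 3.636 -1.089
vertex 0.964 3.61 -1.649
vertex 1.387 4.175 -1.317
endloop
endfacet
facet normal 0.329 0.429 0.841
outer loop
vertex 1.506 3.636 -1.089
vertex 1.387 4.175 -1.317
vertex -0.224 3.83 -0.511
endloop
endfacet
facet normal -0.765 0.149 -0.627
outer loop
vertex -0.734 -3.07 0.633
vertex -0.515 -1.281 0.792
vertex 0.019 -3.081 -0.288
endloop
endfacet
facet normal -0.121 -0.989 -0.087
outer loop
vertex 1.135 -3.299 0.628
vertex -0.734 -3.07 0.633
vertex 0.019 -3.081 -0.288
endloop
endfacet
facet normal -0.765 0.149 -0.627
outer loop
vertex 0.019 -3.081 -0.288
vertex -0.515 -1.281 0.792
vertex 0.238 -1.291 -0.129
endloop
endfacet
facet normal 0.633 -0.009 -0.774
outer loop
vertex 0.238 -1.291 -0.129
vertex 1.135 -3.299 0.628
vertex 0.019 -3.081 -0.288
endloop
endfacet
facet normal -0.633 0.009 0.774
outer loop
vertex -0.734 -3.07 0.633
vertex 0.601 -1.499 1.708
vertex -0.515 -1.281 0.792
endloop
endfacet
facet normal -0.121 -0.989 -0.088
outer loop
vertex 0.382 -3.289 1.549
vertex -0.734 -3.07 0.633
vertex 1.135 -3.299 0.628
endloop
endfacet
facet normal -0.633 0.009 0.774
outer loop
vertex 0.382 -3.289 1.549
vertex 0.601 -1.499 1.708
vertex -0.734 -3.07 0.633
endloop
endfacet
facet normal 0.121 0.989 0.088
outer loop
vertex -0.515 -1.281 0.792
vertex 0.601 -1.499 1.708
vertex 0.238 -1.291 -0.129
endloop
endfacet
facet normal 0.633 -0.009 -0.774
outer loop
vertex 1.354 -1.51 0.787
vertex 1.135 -3.299 0.628
vertex 0.238 -1.291 -0.129
endloop
endfacet
facet normal 0.122 0.989 0.088
outer loop
vertex 0.238 -1.291 -0.129
vertex 0.601 -1.499 1.708
vertex 1.354 -1.51 0.787
endloop
endfacet
facet normal 0.765 -0.149 0.627
outer loop
vertex 1.354 -1.51 0.787
vertex 0.382 -3.289 1.549
vertex 1.135 -3.299 0.628
endloop
endfacet
facet normal 0.765 -0.149 0.627
outer loop
vertex 0.601 -1.499 1.708
vertex 0.382 -3.289 1.549
vertex 1.354 -1.51 0.787
endloop
endfacet

endsolid


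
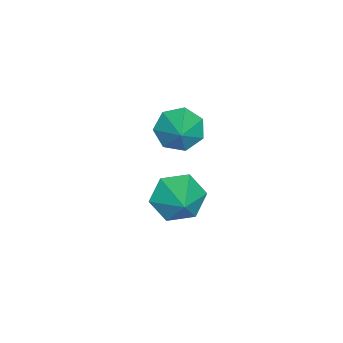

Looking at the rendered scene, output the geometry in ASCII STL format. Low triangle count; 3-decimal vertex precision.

solid 
facet normal -0.761 -0.309 -0.570
outer loop
vertex 2.29 -2.395 0.942
vertex 1.74 -2.035 1.481
vertex 2.113 -1.694 0.798
endloop
endfacet
facet normal 0.910 0.150 -0.387
outer loop
vertex 2.29 -2.395 0.942
vertex 2.113 -1.694 0.798
vertex 2.7 -1.645 2.199
endloop
endfacet
facet normal -0.761 -0.310 -0.570
outer loop
vertex 2.113 -1.694 0.798
vertex 1.74 -2.035 1.481
vertex 1.655 -1.25 1.168
endloop
endfacet
facet normal 0.555 0.790 -0.260
outer loop
vertex 2.113 -1.694 0.798
vertex 1.655 -1.25 1.168
vertex 2.7 -1.645 2.199
endloop
endfacet
facet normal -0.762 -0.309 -0.569
outer loop
vertex 1.655 -1.25 1.168
vertex 1.74 -2.035 1.481
vertex 1.262 -1.397 1.774
endloop
endfacet
facet normal 0.081 0.955 0.284
outer loop
vertex 1.655 -1.25 1.168
vertex 1.262 -1.397 1.774
vertex 2.7 -1.645 2.199
endloop
endfacet
facet normal -0.762 -0.310 -0.569
outer loop
vertex 1.262 -1.397 1.774
vertex 1.74 -2.035 1.481
vertex 1.229 -2.025 2.16
endloop
endfacet
facet normal -0.157 0.523 0.838
outer loop
vertex 1.262 -1.397 1.774
vertex 1.229 -2.025 2.16
vertex 2.7 -1.645 2.199
endloop
endfacet
facet normal -0.762 -0.310 -0.569
outer loop
vertex 1.229 -2.025 2.16
vertex 1.74 -2.035 1.481
vertex 1.581 -2.66 2.035
endloop
endfacet
facet normal 0.021 -0.182 0.983
outer loop
vertex 1.229 -2.025 2.16
vertex 1.581 -2.66 2.035
vertex 2.7 -1.645 2.199
endloop
endfacet
facet normal -0.762 -0.310 -0.569
outer loop
vertex 1.581 -2.66 2.035
vertex 1.74 -2.035 1.481
vertex 2.053 -2.825 1.493
endloop
endfacet
facet normal 0.481 -0.629 0.611
outer loop
vertex 1.581 -2.66 2.035
vertex 2.053 -2.825 1.493
vertex 2.7 -1.645 2.199
endloop
endfacet
facet normal -0.761 -0.310 -0.570
outer loop
vertex 2.053 -2.825 1.493
vertex 1.74 -2.035 1.481
vertex 2.29 -2.395 0.942
endloop
endfacet
facet normal 0.877 -0.481 0.001
outer loop
vertex 2.053 -2.825 1.493
vertex 2.29 -2.395 0.942
vertex 2.7 -1.645 2.199
endloop
endfacet
facet normal -0.737 -0.425 -0.525
outer loop
vertex 2.22 -2.319 -3.267
vertex 1.586 -2.131 -2.53
vertex 1.717 -1.466 -3.252
endloop
endfacet
facet normal 0.770 0.462 -0.441
outer loop
vertex 2.22 -2.319 -3.267
vertex 1.717 -1.466 -3.252
vertex 2.594 -1.549 -1.81
endloop
endfacet
facet normal -0.736 -0.426 -0.526
outer loop
vertex 1.717 -1.466 -3.252
vertex 1.586 -2.131 -2.53
vertex 1.082 -1.279 -2.515
endloop
endfacet
facet normal 0.207 0.976 -0.070
outer loop
vertex 1.717 -1.466 -3.252
vertex 1.082 -1.279 -2.515
vertex 2.594 -1.549 -1.81
endloop
endfacet
facet normal -0.736 -0.426 -0.527
outer loop
vertex 1.082 -1.279 -2.515
vertex 1.586 -2.131 -2.53
vertex 0.951 -1.944 -1.794
endloop
endfacet
facet normal -0.171 0.740 0.651
outer loop
vertex 1.082 -1.279 -2.515
vertex 0.951 -1.944 -1.794
vertex 2.594 -1.549 -1.81
endloop
endfacet
facet normal -0.736 -0.425 -0.527
outer loop
vertex 0.951 -1.944 -1.794
vertex 1.586 -2.131 -2.53
vertex 1.454 -2.796 -1.809
endloop
endfacet
facet normal 0.012 -0.010 1.000
outer loop
vertex 0.951 -1.944 -1.794
vertex 1.454 -2.796 -1.809
vertex 2.594 -1.549 -1.81
endloop
endfacet
facet normal -0.737 -0.425 -0.526
outer loop
vertex 1.454 -2.796 -1.809
vertex 1.586 -2.131 -2.53
vertex 2.089 -2.984 -2.546
endloop
endfacet
facet normal 0.574 -0.524 0.629
outer loop
vertex 1.454 -2.796 -1.809
vertex 2.089 -2.984 -2.546
vertex 2.594 -1.549 -1.81
endloop
endfacet
facet normal -0.737 -0.425 -0.526
outer loop
vertex 2.089 -2.984 -2.546
vertex 1.586 -2.131 -2.53
vertex 2.22 -2.319 -3.267
endloop
endfacet
facet normal 0.953 -0.288 -0.092
outer loop
vertex 2.089 -2.984 -2.546
vertex 2.22 -2.319 -3.267
vertex 2.594 -1.549 -1.81
endloop
endfacet

endsolid


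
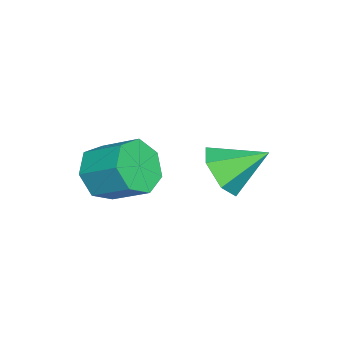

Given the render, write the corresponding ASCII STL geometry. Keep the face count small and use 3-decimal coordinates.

solid 
facet normal -0.248 -0.826 -0.506
outer loop
vertex 1.241 -2.183 2.569
vertex 0.836 -2.609 3.463
vertex 0.343 -2.01 2.726
endloop
endfacet
facet normal -0.045 0.531 -0.846
outer loop
vertex 1.241 -2.183 2.569
vertex 0.343 -2.01 2.726
vertex 1.63 -0.886 3.363
endloop
endfacet
facet normal -0.045 0.531 -0.846
outer loop
vertex 1.63 -0.886 3.363
vertex 0.343 -2.01 2.726
vertex 0.732 -0.712 3.52
endloop
endfacet
facet normal 0.248 0.826 0.506
outer loop
vertex 1.63 -0.886 3.363
vertex 0.732 -0.712 3.52
vertex 1.224 -1.311 4.257
endloop
endfacet
facet normal -0.247 -0.826 -0.506
outer loop
vertex 0.343 -2.01 2.726
vertex 0.836 -2.609 3.463
vertex -0.185 -2.288 3.438
endloop
endfacet
facet normal -0.785 0.477 -0.396
outer loop
vertex 0.343 -2.01 2.726
vertex -0.185 -2.288 3.438
vertex 0.732 -0.712 3.52
endloop
endfacet
facet normal -0.785 0.477 -0.396
outer loop
vertex 0.732 -0.712 3.52
vertex -0.185 -2.288 3.438
vertex 0.204 -0.99 4.232
endloop
endfacet
facet normal 0.248 0.826 0.506
outer loop
vertex 0.732 -0.712 3.52
vertex 0.204 -0.99 4.232
vertex 1.224 -1.311 4.257
endloop
endfacet
facet normal -0.248 -0.827 -0.505
outer loop
vertex -0.185 -2.288 3.438
vertex 0.836 -2.609 3.463
vertex 0.056 -2.807 4.169
endloop
endfacet
facet normal -0.933 0.064 0.353
outer loop
vertex -0.185 -2.288 3.438
vertex 0.056 -2.807 4.169
vertex 0.204 -0.99 4.232
endloop
endfacet
facet normal -0.933 0.064 0.353
outer loop
vertex 0.204 -0.99 4.232
vertex 0.056 -2.807 4.169
vertex 0.445 -1.51 4.963
endloop
endfacet
facet normal 0.248 0.826 0.506
outer loop
vertex 0.204 -0.99 4.232
vertex 0.445 -1.51 4.963
vertex 1.224 -1.311 4.257
endloop
endfacet
facet normal -0.248 -0.826 -0.506
outer loop
vertex 0.056 -2.807 4.169
vertex 0.836 -2.609 3.463
vertex 0.884 -3.177 4.368
endloop
endfacet
facet normal -0.379 -0.398 0.836
outer loop
vertex 0.056 -2.807 4.169
vertex 0.884 -3.177 4.368
vertex 0.445 -1.51 4.963
endloop
endfacet
facet normal -0.379 -0.398 0.836
outer loop
vertex 0.445 -1.51 4.963
vertex 0.884 -3.177 4.368
vertex 1.273 -1.88 5.162
endloop
endfacet
facet normal 0.248 0.826 0.506
outer loop
vertex 0.445 -1.51 4.963
vertex 1.273 -1.88 5.162
vertex 1.224 -1.311 4.257
endloop
endfacet
facet normal -0.247 -0.827 -0.506
outer loop
vertex 0.884 -3.177 4.368
vertex 0.836 -2.609 3.463
vertex 1.675 -3.119 3.886
endloop
endfacet
facet normal 0.461 -0.560 0.689
outer loop
vertex 0.884 -3.177 4.368
vertex 1.675 -3.119 3.886
vertex 1.273 -1.88 5.162
endloop
endfacet
facet normal 0.461 -0.560 0.689
outer loop
vertex 1.273 -1.88 5.162
vertex 1.675 -3.119 3.886
vertex 2.064 -1.822 4.68
endloop
endfacet
facet normal 0.248 0.826 0.506
outer loop
vertex 1.273 -1.88 5.162
vertex 2.064 -1.822 4.68
vertex 1.224 -1.311 4.257
endloop
endfacet
facet normal -0.247 -0.826 -0.506
outer loop
vertex 1.675 -3.119 3.886
vertex 0.836 -2.609 3.463
vertex 1.835 -2.677 3.086
endloop
endfacet
facet normal 0.953 -0.301 0.024
outer loop
vertex 1.675 -3.119 3.886
vertex 1.835 -2.677 3.086
vertex 2.064 -1.822 4.68
endloop
endfacet
facet normal 0.954 -0.300 0.024
outer loop
vertex 2.064 -1.822 4.68
vertex 1.835 -2.677 3.086
vertex 2.223 -1.379 3.879
endloop
endfacet
facet normal 0.248 0.826 0.506
outer loop
vertex 2.064 -1.822 4.68
vertex 2.223 -1.379 3.879
vertex 1.224 -1.311 4.257
endloop
endfacet
facet normal -0.247 -0.826 -0.506
outer loop
vertex 1.835 -2.677 3.086
vertex 0.836 -2.609 3.463
vertex 1.241 -2.183 2.569
endloop
endfacet
facet normal 0.728 0.185 -0.660
outer loop
vertex 1.835 -2.677 3.086
vertex 1.241 -2.183 2.569
vertex 2.223 -1.379 3.879
endloop
endfacet
facet normal 0.728 0.185 -0.660
outer loop
vertex 2.223 -1.379 3.879
vertex 1.241 -2.183 2.569
vertex 1.63 -0.886 3.363
endloop
endfacet
facet normal 0.247 0.827 0.505
outer loop
vertex 2.223 -1.379 3.879
vertex 1.63 -0.886 3.363
vertex 1.224 -1.311 4.257
endloop
endfacet
facet normal 0.185 -0.832 -0.522
outer loop
vertex -1.467 1.211 1.325
vertex -1.902 0.613 2.124
vertex -2.532 0.981 1.315
endloop
endfacet
facet normal -0.176 0.838 -0.516
outer loop
vertex -1.467 1.211 1.325
vertex -2.532 0.981 1.315
vertex -2.238 2.127 3.076
endloop
endfacet
facet normal 0.185 -0.832 -0.523
outer loop
vertex -2.532 0.981 1.315
vertex -1.902 0.613 2.124
vertex -2.967 0.382 2.115
endloop
endfacet
facet normal -0.882 0.448 -0.144
outer loop
vertex -2.532 0.981 1.315
vertex -2.967 0.382 2.115
vertex -2.238 2.127 3.076
endloop
endfacet
facet normal 0.185 -0.832 -0.522
outer loop
vertex -2.967 0.382 2.115
vertex -1.902 0.613 2.124
vertex -2.338 0.014 2.924
endloop
endfacet
facet normal -0.791 -0.007 0.612
outer loop
vertex -2.967 0.382 2.115
vertex -2.338 0.014 2.924
vertex -2.238 2.127 3.076
endloop
endfacet
facet normal 0.184 -0.832 -0.523
outer loop
vertex -2.338 0.014 2.924
vertex -1.902 0.613 2.124
vertex -1.272 0.244 2.934
endloop
endfacet
facet normal 0.006 -0.072 0.997
outer loop
vertex -2.338 0.014 2.924
vertex -1.272 0.244 2.934
vertex -2.238 2.127 3.076
endloop
endfacet
facet normal 0.185 -0.832 -0.523
outer loop
vertex -1.272 0.244 2.934
vertex -1.902 0.613 2.124
vertex -0.837 0.843 2.134
endloop
endfacet
facet normal 0.712 0.318 0.626
outer loop
vertex -1.272 0.244 2.934
vertex -0.837 0.843 2.134
vertex -2.238 2.127 3.076
endloop
endfacet
facet normal 0.185 -0.832 -0.522
outer loop
vertex -0.837 0.843 2.134
vertex -1.902 0.613 2.124
vertex -1.467 1.211 1.325
endloop
endfacet
facet normal 0.620 0.773 -0.131
outer loop
vertex -0.837 0.843 2.134
vertex -1.467 1.211 1.325
vertex -2.238 2.127 3.076
endloop
endfacet

endsolid


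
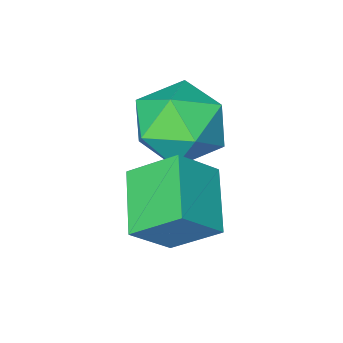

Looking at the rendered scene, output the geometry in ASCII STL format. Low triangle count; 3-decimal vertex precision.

solid 
facet normal -0.507 0.606 0.613
outer loop
vertex 3.242 -1.431 -0.51
vertex 4.026 -0.145 -1.133
vertex 2.319 -1.301 -1.402
endloop
endfacet
facet normal -0.480 -0.789 0.382
outer loop
vertex 3.034 -2.155 -2.267
vertex 3.242 -1.431 -0.51
vertex 2.319 -1.301 -1.402
endloop
endfacet
facet normal -0.507 0.606 0.613
outer loop
vertex 2.319 -1.301 -1.402
vertex 4.026 -0.145 -1.133
vertex 3.103 -0.015 -2.025
endloop
endfacet
facet normal -0.715 0.101 -0.691
outer loop
vertex 3.103 -0.015 -2.025
vertex 3.034 -2.155 -2.267
vertex 2.319 -1.301 -1.402
endloop
endfacet
facet normal 0.715 -0.101 0.691
outer loop
vertex 3.242 -1.431 -0.51
vertex 4.741 -0.999 -1.998
vertex 4.026 -0.145 -1.133
endloop
endfacet
facet normal -0.480 -0.789 0.382
outer loop
vertex 3.957 -2.285 -1.375
vertex 3.242 -1.431 -0.51
vertex 3.034 -2.155 -2.267
endloop
endfacet
facet normal 0.715 -0.101 0.691
outer loop
vertex 3.957 -2.285 -1.375
vertex 4.741 -0.999 -1.998
vertex 3.242 -1.431 -0.51
endloop
endfacet
facet normal 0.480 0.789 -0.382
outer loop
vertex 4.026 -0.145 -1.133
vertex 4.741 -0.999 -1.998
vertex 3.103 -0.015 -2.025
endloop
endfacet
facet normal -0.715 0.101 -0.691
outer loop
vertex 3.818 -0.869 -2.89
vertex 3.034 -2.155 -2.267
vertex 3.103 -0.015 -2.025
endloop
endfacet
facet normal 0.480 0.789 -0.382
outer loop
vertex 3.103 -0.015 -2.025
vertex 4.741 -0.999 -1.998
vertex 3.818 -0.869 -2.89
endloop
endfacet
facet normal 0.507 -0.606 -0.613
outer loop
vertex 3.818 -0.869 -2.89
vertex 3.957 -2.285 -1.375
vertex 3.034 -2.155 -2.267
endloop
endfacet
facet normal 0.507 -0.606 -0.613
outer loop
vertex 4.741 -0.999 -1.998
vertex 3.957 -2.285 -1.375
vertex 3.818 -0.869 -2.89
endloop
endfacet
facet normal -0.028 0.632 0.774
outer loop
vertex 2.798 -1.469 -0.338
vertex 1.814 -1.941 0.012
vertex 2.814 -2.356 0.387
endloop
endfacet
facet normal 0.645 0.490 0.586
outer loop
vertex 2.798 -1.469 -0.338
vertex 2.814 -2.356 0.387
vertex 3.564 -2.31 -0.478
endloop
endfacet
facet normal 0.728 0.679 -0.098
outer loop
vertex 2.798 -1.469 -0.338
vertex 3.564 -2.31 -0.478
vertex 3.028 -1.867 -1.388
endloop
endfacet
facet normal 0.106 0.937 -0.332
outer loop
vertex 2.798 -1.469 -0.338
vertex 3.028 -1.867 -1.388
vertex 1.946 -1.638 -1.086
endloop
endfacet
facet normal -0.362 0.909 0.207
outer loop
vertex 2.798 -1.469 -0.338
vertex 1.946 -1.638 -1.086
vertex 1.814 -1.941 0.012
endloop
endfacet
facet normal 0.744 -0.214 0.633
outer loop
vertex 3.564 -2.31 -0.478
vertex 2.814 -2.356 0.387
vertex 3.054 -3.302 -0.214
endloop
endfacet
facet normal -0.346 0.015 0.938
outer loop
vertex 2.814 -2.356 0.387
vertex 1.814 -1.941 0.012
vertex 1.972 -3.073 0.088
endloop
endfacet
facet normal -0.887 0.461 0.021
outer loop
vertex 1.814 -1.941 0.012
vertex 1.946 -1.638 -1.086
vertex 1.436 -2.63 -0.822
endloop
endfacet
facet normal -0.130 0.508 -0.852
outer loop
vertex 1.946 -1.638 -1.086
vertex 3.028 -1.867 -1.388
vertex 2.186 -2.584 -1.687
endloop
endfacet
facet normal 0.877 0.091 -0.472
outer loop
vertex 3.028 -1.867 -1.388
vertex 3.564 -2.31 -0.478
vertex 3.186 -2.999 -1.312
endloop
endfacet
facet normal -0.106 -0.937 0.332
outer loop
vertex 2.202 -3.471 -0.962
vertex 3.054 -3.302 -0.214
vertex 1.972 -3.073 0.088
endloop
endfacet
facet normal -0.728 -0.679 0.098
outer loop
vertex 2.202 -3.471 -0.962
vertex 1.972 -3.073 0.088
vertex 1.436 -2.63 -0.822
endloop
endfacet
facet normal -0.645 -0.490 -0.586
outer loop
vertex 2.202 -3.471 -0.962
vertex 1.436 -2.63 -0.822
vertex 2.186 -2.584 -1.687
endloop
endfacet
facet normal 0.028 -0.632 -0.774
outer loop
vertex 2.202 -3.471 -0.962
vertex 2.186 -2.584 -1.687
vertex 3.186 -2.999 -1.312
endloop
endfacet
facet normal 0.362 -0.909 -0.207
outer loop
vertex 2.202 -3.471 -0.962
vertex 3.186 -2.999 -1.312
vertex 3.054 -3.302 -0.214
endloop
endfacet
facet normal 0.130 -0.508 0.852
outer loop
vertex 1.972 -3.073 0.088
vertex 3.054 -3.302 -0.214
vertex 2.814 -2.356 0.387
endloop
endfacet
facet normal -0.877 -0.091 0.472
outer loop
vertex 1.436 -2.63 -0.822
vertex 1.972 -3.073 0.088
vertex 1.814 -1.941 0.012
endloop
endfacet
facet normal -0.744 0.214 -0.633
outer loop
vertex 2.186 -2.584 -1.687
vertex 1.436 -2.63 -0.822
vertex 1.946 -1.638 -1.086
endloop
endfacet
facet normal 0.346 -0.015 -0.938
outer loop
vertex 3.186 -2.999 -1.312
vertex 2.186 -2.584 -1.687
vertex 3.028 -1.867 -1.388
endloop
endfacet
facet normal 0.887 -0.461 -0.021
outer loop
vertex 3.054 -3.302 -0.214
vertex 3.186 -2.999 -1.312
vertex 3.564 -2.31 -0.478
endloop
endfacet

endsolid


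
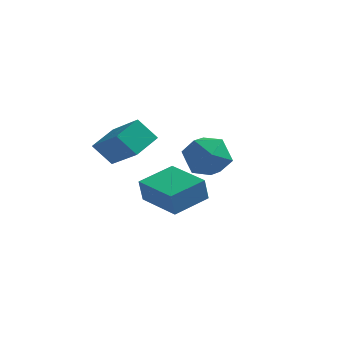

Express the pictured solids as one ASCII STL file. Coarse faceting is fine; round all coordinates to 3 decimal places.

solid 
facet normal -0.748 0.240 0.619
outer loop
vertex -0.226 0.103 1.414
vertex 0.279 -0.199 2.141
vertex 0.34 0.694 1.868
endloop
endfacet
facet normal -0.740 0.671 0.050
outer loop
vertex -0.226 0.103 1.414
vertex 0.34 0.694 1.868
vertex 0.295 0.714 0.933
endloop
endfacet
facet normal -0.803 0.265 -0.534
outer loop
vertex -0.226 0.103 1.414
vertex 0.295 0.714 0.933
vertex 0.207 -0.166 0.629
endloop
endfacet
facet normal -0.849 -0.417 -0.325
outer loop
vertex -0.226 0.103 1.414
vertex 0.207 -0.166 0.629
vertex 0.198 -0.73 1.376
endloop
endfacet
facet normal -0.815 -0.432 0.386
outer loop
vertex -0.226 0.103 1.414
vertex 0.198 -0.73 1.376
vertex 0.279 -0.199 2.141
endloop
endfacet
facet normal -0.105 0.994 0.026
outer loop
vertex 0.295 0.714 0.933
vertex 0.34 0.694 1.868
vertex 1.122 0.79 1.364
endloop
endfacet
facet normal -0.118 0.298 0.947
outer loop
vertex 0.34 0.694 1.868
vertex 0.279 -0.199 2.141
vertex 1.113 0.226 2.111
endloop
endfacet
facet normal -0.225 -0.789 0.572
outer loop
vertex 0.279 -0.199 2.141
vertex 0.198 -0.73 1.376
vertex 1.025 -0.654 1.807
endloop
endfacet
facet normal -0.280 -0.764 -0.581
outer loop
vertex 0.198 -0.73 1.376
vertex 0.207 -0.166 0.629
vertex 0.98 -0.634 0.872
endloop
endfacet
facet normal -0.205 0.338 -0.919
outer loop
vertex 0.207 -0.166 0.629
vertex 0.295 0.714 0.933
vertex 1.041 0.259 0.599
endloop
endfacet
facet normal 0.849 0.417 0.325
outer loop
vertex 1.546 -0.043 1.326
vertex 1.122 0.79 1.364
vertex 1.113 0.226 2.111
endloop
endfacet
facet normal 0.803 -0.265 0.534
outer loop
vertex 1.546 -0.043 1.326
vertex 1.113 0.226 2.111
vertex 1.025 -0.654 1.807
endloop
endfacet
facet normal 0.740 -0.671 -0.050
outer loop
vertex 1.546 -0.043 1.326
vertex 1.025 -0.654 1.807
vertex 0.98 -0.634 0.872
endloop
endfacet
facet normal 0.748 -0.240 -0.619
outer loop
vertex 1.546 -0.043 1.326
vertex 0.98 -0.634 0.872
vertex 1.041 0.259 0.599
endloop
endfacet
facet normal 0.815 0.432 -0.386
outer loop
vertex 1.546 -0.043 1.326
vertex 1.041 0.259 0.599
vertex 1.122 0.79 1.364
endloop
endfacet
facet normal 0.280 0.764 0.581
outer loop
vertex 1.113 0.226 2.111
vertex 1.122 0.79 1.364
vertex 0.34 0.694 1.868
endloop
endfacet
facet normal 0.205 -0.338 0.919
outer loop
vertex 1.025 -0.654 1.807
vertex 1.113 0.226 2.111
vertex 0.279 -0.199 2.141
endloop
endfacet
facet normal 0.105 -0.994 -0.026
outer loop
vertex 0.98 -0.634 0.872
vertex 1.025 -0.654 1.807
vertex 0.198 -0.73 1.376
endloop
endfacet
facet normal 0.118 -0.298 -0.947
outer loop
vertex 1.041 0.259 0.599
vertex 0.98 -0.634 0.872
vertex 0.207 -0.166 0.629
endloop
endfacet
facet normal 0.225 0.789 -0.572
outer loop
vertex 1.122 0.79 1.364
vertex 1.041 0.259 0.599
vertex 0.295 0.714 0.933
endloop
endfacet
facet normal -0.644 0.505 -0.574
outer loop
vertex -3.615 0.897 0.808
vertex -3.202 1.872 1.203
vertex -2.923 0.913 0.045
endloop
endfacet
facet normal -0.366 -0.863 -0.350
outer loop
vertex -1.718 -0.032 1.117
vertex -3.615 0.897 0.808
vertex -2.923 0.913 0.045
endloop
endfacet
facet normal -0.644 0.505 -0.574
outer loop
vertex -2.923 0.913 0.045
vertex -3.202 1.872 1.203
vertex -2.51 1.888 0.44
endloop
endfacet
facet normal 0.671 0.016 -0.741
outer loop
vertex -2.51 1.888 0.44
vertex -1.718 -0.032 1.117
vertex -2.923 0.913 0.045
endloop
endfacet
facet normal -0.671 -0.016 0.741
outer loop
vertex -3.615 0.897 0.808
vertex -1.997 0.927 2.275
vertex -3.202 1.872 1.203
endloop
endfacet
facet normal -0.366 -0.863 -0.350
outer loop
vertex -2.41 -0.048 1.88
vertex -3.615 0.897 0.808
vertex -1.718 -0.032 1.117
endloop
endfacet
facet normal -0.671 -0.016 0.741
outer loop
vertex -2.41 -0.048 1.88
vertex -1.997 0.927 2.275
vertex -3.615 0.897 0.808
endloop
endfacet
facet normal 0.366 0.863 0.350
outer loop
vertex -3.202 1.872 1.203
vertex -1.997 0.927 2.275
vertex -2.51 1.888 0.44
endloop
endfacet
facet normal 0.671 0.016 -0.741
outer loop
vertex -1.305 0.943 1.512
vertex -1.718 -0.032 1.117
vertex -2.51 1.888 0.44
endloop
endfacet
facet normal 0.366 0.863 0.350
outer loop
vertex -2.51 1.888 0.44
vertex -1.997 0.927 2.275
vertex -1.305 0.943 1.512
endloop
endfacet
facet normal 0.644 -0.505 0.574
outer loop
vertex -1.305 0.943 1.512
vertex -2.41 -0.048 1.88
vertex -1.718 -0.032 1.117
endloop
endfacet
facet normal 0.644 -0.505 0.574
outer loop
vertex -1.997 0.927 2.275
vertex -2.41 -0.048 1.88
vertex -1.305 0.943 1.512
endloop
endfacet
facet normal -0.545 -0.816 -0.191
outer loop
vertex -1.356 2.555 -2.133
vertex -2.854 3.553 -2.123
vertex -1.257 2.714 -3.095
endloop
endfacet
facet normal 0.832 -0.555 -0.006
outer loop
vertex -0.406 3.987 -2.797
vertex -1.356 2.555 -2.133
vertex -1.257 2.714 -3.095
endloop
endfacet
facet normal -0.545 -0.816 -0.191
outer loop
vertex -1.257 2.714 -3.095
vertex -2.854 3.553 -2.123
vertex -2.755 3.712 -3.085
endloop
endfacet
facet normal 0.101 0.162 -0.982
outer loop
vertex -2.755 3.712 -3.085
vertex -0.406 3.987 -2.797
vertex -1.257 2.714 -3.095
endloop
endfacet
facet normal -0.101 -0.162 0.982
outer loop
vertex -1.356 2.555 -2.133
vertex -2.003 4.826 -1.825
vertex -2.854 3.553 -2.123
endloop
endfacet
facet normal 0.832 -0.555 -0.006
outer loop
vertex -0.505 3.828 -1.835
vertex -1.356 2.555 -2.133
vertex -0.406 3.987 -2.797
endloop
endfacet
facet normal -0.101 -0.162 0.982
outer loop
vertex -0.505 3.828 -1.835
vertex -2.003 4.826 -1.825
vertex -1.356 2.555 -2.133
endloop
endfacet
facet normal -0.832 0.555 0.006
outer loop
vertex -2.854 3.553 -2.123
vertex -2.003 4.826 -1.825
vertex -2.755 3.712 -3.085
endloop
endfacet
facet normal 0.101 0.162 -0.982
outer loop
vertex -1.904 4.985 -2.787
vertex -0.406 3.987 -2.797
vertex -2.755 3.712 -3.085
endloop
endfacet
facet normal -0.832 0.555 0.006
outer loop
vertex -2.755 3.712 -3.085
vertex -2.003 4.826 -1.825
vertex -1.904 4.985 -2.787
endloop
endfacet
facet normal 0.545 0.816 0.191
outer loop
vertex -1.904 4.985 -2.787
vertex -0.505 3.828 -1.835
vertex -0.406 3.987 -2.797
endloop
endfacet
facet normal 0.545 0.816 0.191
outer loop
vertex -2.003 4.826 -1.825
vertex -0.505 3.828 -1.835
vertex -1.904 4.985 -2.787
endloop
endfacet

endsolid


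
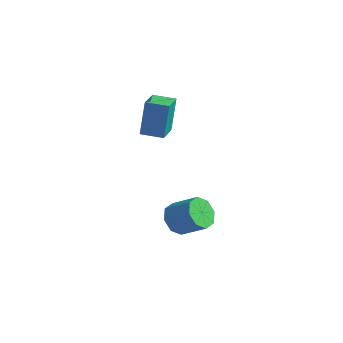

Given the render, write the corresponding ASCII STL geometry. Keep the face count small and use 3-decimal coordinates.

solid 
facet normal -0.800 -0.259 -0.541
outer loop
vertex -0.607 -0.587 -4.644
vertex -0.956 -0.993 -3.933
vertex -0.995 -0.17 -4.27
endloop
endfacet
facet normal 0.188 0.747 -0.637
outer loop
vertex -0.607 -0.587 -4.644
vertex -0.995 -0.17 -4.27
vertex 0.585 -0.2 -3.838
endloop
endfacet
facet normal 0.188 0.748 -0.637
outer loop
vertex 0.585 -0.2 -3.838
vertex -0.995 -0.17 -4.27
vertex 0.197 0.216 -3.464
endloop
endfacet
facet normal 0.800 0.260 0.541
outer loop
vertex 0.585 -0.2 -3.838
vertex 0.197 0.216 -3.464
vertex 0.236 -0.607 -3.127
endloop
endfacet
facet normal -0.800 -0.260 -0.541
outer loop
vertex -0.995 -0.17 -4.27
vertex -0.956 -0.993 -3.933
vertex -1.36 -0.236 -3.699
endloop
endfacet
facet normal -0.270 0.961 -0.061
outer loop
vertex -0.995 -0.17 -4.27
vertex -1.36 -0.236 -3.699
vertex 0.197 0.216 -3.464
endloop
endfacet
facet normal -0.269 0.961 -0.063
outer loop
vertex 0.197 0.216 -3.464
vertex -1.36 -0.236 -3.699
vertex -0.168 0.151 -2.892
endloop
endfacet
facet normal 0.801 0.259 0.540
outer loop
vertex 0.197 0.216 -3.464
vertex -0.168 0.151 -2.892
vertex 0.236 -0.607 -3.127
endloop
endfacet
facet normal -0.800 -0.259 -0.542
outer loop
vertex -1.36 -0.236 -3.699
vertex -0.956 -0.993 -3.933
vertex -1.489 -0.745 -3.265
endloop
endfacet
facet normal -0.570 0.612 0.548
outer loop
vertex -1.36 -0.236 -3.699
vertex -1.489 -0.745 -3.265
vertex -0.168 0.151 -2.892
endloop
endfacet
facet normal -0.570 0.612 0.548
outer loop
vertex -0.168 0.151 -2.892
vertex -1.489 -0.745 -3.265
vertex -0.297 -0.358 -2.458
endloop
endfacet
facet normal 0.800 0.259 0.541
outer loop
vertex -0.168 0.151 -2.892
vertex -0.297 -0.358 -2.458
vertex 0.236 -0.607 -3.127
endloop
endfacet
facet normal -0.800 -0.260 -0.541
outer loop
vertex -1.489 -0.745 -3.265
vertex -0.956 -0.993 -3.933
vertex -1.305 -1.4 -3.222
endloop
endfacet
facet normal -0.537 -0.096 0.838
outer loop
vertex -1.489 -0.745 -3.265
vertex -1.305 -1.4 -3.222
vertex -0.297 -0.358 -2.458
endloop
endfacet
facet normal -0.536 -0.097 0.839
outer loop
vertex -0.297 -0.358 -2.458
vertex -1.305 -1.4 -3.222
vertex -0.113 -1.013 -2.416
endloop
endfacet
facet normal 0.800 0.259 0.541
outer loop
vertex -0.297 -0.358 -2.458
vertex -0.113 -1.013 -2.416
vertex 0.236 -0.607 -3.127
endloop
endfacet
facet normal -0.800 -0.260 -0.541
outer loop
vertex -1.305 -1.4 -3.222
vertex -0.956 -0.993 -3.933
vertex -0.917 -1.816 -3.596
endloop
endfacet
facet normal -0.188 -0.748 0.637
outer loop
vertex -1.305 -1.4 -3.222
vertex -0.917 -1.816 -3.596
vertex -0.113 -1.013 -2.416
endloop
endfacet
facet normal -0.189 -0.747 0.637
outer loop
vertex -0.113 -1.013 -2.416
vertex -0.917 -1.816 -3.596
vertex 0.275 -1.43 -2.79
endloop
endfacet
facet normal 0.800 0.259 0.541
outer loop
vertex -0.113 -1.013 -2.416
vertex 0.275 -1.43 -2.79
vertex 0.236 -0.607 -3.127
endloop
endfacet
facet normal -0.801 -0.259 -0.540
outer loop
vertex -0.917 -1.816 -3.596
vertex -0.956 -0.993 -3.933
vertex -0.552 -1.751 -4.168
endloop
endfacet
facet normal 0.269 -0.961 0.062
outer loop
vertex -0.917 -1.816 -3.596
vertex -0.552 -1.751 -4.168
vertex 0.275 -1.43 -2.79
endloop
endfacet
facet normal 0.270 -0.961 0.062
outer loop
vertex 0.275 -1.43 -2.79
vertex -0.552 -1.751 -4.168
vertex 0.64 -1.364 -3.361
endloop
endfacet
facet normal 0.800 0.260 0.541
outer loop
vertex 0.275 -1.43 -2.79
vertex 0.64 -1.364 -3.361
vertex 0.236 -0.607 -3.127
endloop
endfacet
facet normal -0.800 -0.259 -0.541
outer loop
vertex -0.552 -1.751 -4.168
vertex -0.956 -0.993 -3.933
vertex -0.423 -1.242 -4.602
endloop
endfacet
facet normal 0.570 -0.612 -0.548
outer loop
vertex -0.552 -1.751 -4.168
vertex -0.423 -1.242 -4.602
vertex 0.64 -1.364 -3.361
endloop
endfacet
facet normal 0.570 -0.612 -0.548
outer loop
vertex 0.64 -1.364 -3.361
vertex -0.423 -1.242 -4.602
vertex 0.769 -0.855 -3.795
endloop
endfacet
facet normal 0.800 0.259 0.542
outer loop
vertex 0.64 -1.364 -3.361
vertex 0.769 -0.855 -3.795
vertex 0.236 -0.607 -3.127
endloop
endfacet
facet normal -0.800 -0.259 -0.541
outer loop
vertex -0.423 -1.242 -4.602
vertex -0.956 -0.993 -3.933
vertex -0.607 -0.587 -4.644
endloop
endfacet
facet normal 0.536 0.097 -0.838
outer loop
vertex -0.423 -1.242 -4.602
vertex -0.607 -0.587 -4.644
vertex 0.769 -0.855 -3.795
endloop
endfacet
facet normal 0.536 0.096 -0.839
outer loop
vertex 0.769 -0.855 -3.795
vertex -0.607 -0.587 -4.644
vertex 0.585 -0.2 -3.838
endloop
endfacet
facet normal 0.800 0.260 0.541
outer loop
vertex 0.769 -0.855 -3.795
vertex 0.585 -0.2 -3.838
vertex 0.236 -0.607 -3.127
endloop
endfacet
facet normal -0.852 -0.518 0.079
outer loop
vertex -2.933 -1.048 2.821
vertex -3.65 0.092 2.567
vertex -2.876 -1.426 0.96
endloop
endfacet
facet normal 0.522 -0.833 0.185
outer loop
vertex -1.93 -0.852 0.873
vertex -2.933 -1.048 2.821
vertex -2.876 -1.426 0.96
endloop
endfacet
facet normal -0.852 -0.518 0.079
outer loop
vertex -2.876 -1.426 0.96
vertex -3.65 0.092 2.567
vertex -3.592 -0.287 0.706
endloop
endfacet
facet normal 0.031 -0.199 -0.979
outer loop
vertex -3.592 -0.287 0.706
vertex -1.93 -0.852 0.873
vertex -2.876 -1.426 0.96
endloop
endfacet
facet normal -0.031 0.199 0.980
outer loop
vertex -2.933 -1.048 2.821
vertex -2.704 0.666 2.48
vertex -3.65 0.092 2.567
endloop
endfacet
facet normal 0.523 -0.832 0.186
outer loop
vertex -1.988 -0.473 2.734
vertex -2.933 -1.048 2.821
vertex -1.93 -0.852 0.873
endloop
endfacet
facet normal -0.031 0.199 0.980
outer loop
vertex -1.988 -0.473 2.734
vertex -2.704 0.666 2.48
vertex -2.933 -1.048 2.821
endloop
endfacet
facet normal -0.522 0.832 -0.186
outer loop
vertex -3.65 0.092 2.567
vertex -2.704 0.666 2.48
vertex -3.592 -0.287 0.706
endloop
endfacet
facet normal 0.031 -0.199 -0.980
outer loop
vertex -2.647 0.288 0.619
vertex -1.93 -0.852 0.873
vertex -3.592 -0.287 0.706
endloop
endfacet
facet normal -0.523 0.832 -0.185
outer loop
vertex -3.592 -0.287 0.706
vertex -2.704 0.666 2.48
vertex -2.647 0.288 0.619
endloop
endfacet
facet normal 0.852 0.518 -0.079
outer loop
vertex -2.647 0.288 0.619
vertex -1.988 -0.473 2.734
vertex -1.93 -0.852 0.873
endloop
endfacet
facet normal 0.852 0.518 -0.079
outer loop
vertex -2.704 0.666 2.48
vertex -1.988 -0.473 2.734
vertex -2.647 0.288 0.619
endloop
endfacet

endsolid


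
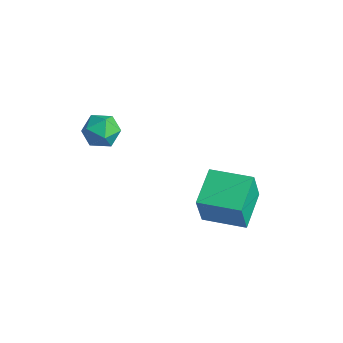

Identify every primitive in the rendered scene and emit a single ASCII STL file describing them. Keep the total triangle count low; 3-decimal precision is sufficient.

solid 
facet normal -0.849 -0.524 -0.072
outer loop
vertex 3.049 2.165 -1.467
vertex 2.049 3.716 -0.972
vertex 2.913 2.616 -3.152
endloop
endfacet
facet normal 0.523 -0.812 -0.260
outer loop
vertex 4.611 3.664 -3.008
vertex 3.049 2.165 -1.467
vertex 2.913 2.616 -3.152
endloop
endfacet
facet normal -0.849 -0.524 -0.072
outer loop
vertex 2.913 2.616 -3.152
vertex 2.049 3.716 -0.972
vertex 1.914 4.167 -2.657
endloop
endfacet
facet normal -0.077 0.258 -0.963
outer loop
vertex 1.914 4.167 -2.657
vertex 4.611 3.664 -3.008
vertex 2.913 2.616 -3.152
endloop
endfacet
facet normal 0.077 -0.258 0.963
outer loop
vertex 3.049 2.165 -1.467
vertex 3.747 4.764 -0.828
vertex 2.049 3.716 -0.972
endloop
endfacet
facet normal 0.523 -0.812 -0.259
outer loop
vertex 4.746 3.213 -1.323
vertex 3.049 2.165 -1.467
vertex 4.611 3.664 -3.008
endloop
endfacet
facet normal 0.077 -0.258 0.963
outer loop
vertex 4.746 3.213 -1.323
vertex 3.747 4.764 -0.828
vertex 3.049 2.165 -1.467
endloop
endfacet
facet normal -0.523 0.812 0.259
outer loop
vertex 2.049 3.716 -0.972
vertex 3.747 4.764 -0.828
vertex 1.914 4.167 -2.657
endloop
endfacet
facet normal -0.077 0.258 -0.963
outer loop
vertex 3.611 5.215 -2.513
vertex 4.611 3.664 -3.008
vertex 1.914 4.167 -2.657
endloop
endfacet
facet normal -0.523 0.812 0.259
outer loop
vertex 1.914 4.167 -2.657
vertex 3.747 4.764 -0.828
vertex 3.611 5.215 -2.513
endloop
endfacet
facet normal 0.849 0.524 0.072
outer loop
vertex 3.611 5.215 -2.513
vertex 4.746 3.213 -1.323
vertex 4.611 3.664 -3.008
endloop
endfacet
facet normal 0.849 0.524 0.072
outer loop
vertex 3.747 4.764 -0.828
vertex 4.746 3.213 -1.323
vertex 3.611 5.215 -2.513
endloop
endfacet
facet normal 0.244 0.970 -0.000
outer loop
vertex -1.537 1.488 0.228
vertex -1.85 1.567 1.106
vertex -0.956 1.342 0.947
endloop
endfacet
facet normal 0.678 0.599 -0.426
outer loop
vertex -1.537 1.488 0.228
vertex -0.956 1.342 0.947
vertex -0.928 0.778 0.2
endloop
endfacet
facet normal 0.277 0.274 -0.921
outer loop
vertex -1.537 1.488 0.228
vertex -0.928 0.778 0.2
vertex -1.805 0.654 -0.101
endloop
endfacet
facet normal -0.403 0.445 -0.800
outer loop
vertex -1.537 1.488 0.228
vertex -1.805 0.654 -0.101
vertex -2.375 1.142 0.458
endloop
endfacet
facet normal -0.425 0.876 -0.230
outer loop
vertex -1.537 1.488 0.228
vertex -2.375 1.142 0.458
vertex -1.85 1.567 1.106
endloop
endfacet
facet normal 0.995 0.094 -0.034
outer loop
vertex -0.928 0.778 0.2
vertex -0.956 1.342 0.947
vertex -0.865 0.418 1.062
endloop
endfacet
facet normal 0.292 0.695 0.657
outer loop
vertex -0.956 1.342 0.947
vertex -1.85 1.567 1.106
vertex -1.435 0.906 1.621
endloop
endfacet
facet normal -0.790 0.543 0.284
outer loop
vertex -1.85 1.567 1.106
vertex -2.375 1.142 0.458
vertex -2.312 0.782 1.32
endloop
endfacet
facet normal -0.756 -0.154 -0.637
outer loop
vertex -2.375 1.142 0.458
vertex -1.805 0.654 -0.101
vertex -2.284 0.218 0.573
endloop
endfacet
facet normal 0.347 -0.431 -0.833
outer loop
vertex -1.805 0.654 -0.101
vertex -0.928 0.778 0.2
vertex -1.39 -0.007 0.414
endloop
endfacet
facet normal 0.403 -0.445 0.800
outer loop
vertex -1.703 0.072 1.292
vertex -0.865 0.418 1.062
vertex -1.435 0.906 1.621
endloop
endfacet
facet normal -0.277 -0.274 0.921
outer loop
vertex -1.703 0.072 1.292
vertex -1.435 0.906 1.621
vertex -2.312 0.782 1.32
endloop
endfacet
facet normal -0.678 -0.599 0.426
outer loop
vertex -1.703 0.072 1.292
vertex -2.312 0.782 1.32
vertex -2.284 0.218 0.573
endloop
endfacet
facet normal -0.244 -0.970 0.000
outer loop
vertex -1.703 0.072 1.292
vertex -2.284 0.218 0.573
vertex -1.39 -0.007 0.414
endloop
endfacet
facet normal 0.425 -0.876 0.230
outer loop
vertex -1.703 0.072 1.292
vertex -1.39 -0.007 0.414
vertex -0.865 0.418 1.062
endloop
endfacet
facet normal 0.756 0.154 0.637
outer loop
vertex -1.435 0.906 1.621
vertex -0.865 0.418 1.062
vertex -0.956 1.342 0.947
endloop
endfacet
facet normal -0.347 0.431 0.833
outer loop
vertex -2.312 0.782 1.32
vertex -1.435 0.906 1.621
vertex -1.85 1.567 1.106
endloop
endfacet
facet normal -0.995 -0.094 0.034
outer loop
vertex -2.284 0.218 0.573
vertex -2.312 0.782 1.32
vertex -2.375 1.142 0.458
endloop
endfacet
facet normal -0.292 -0.695 -0.657
outer loop
vertex -1.39 -0.007 0.414
vertex -2.284 0.218 0.573
vertex -1.805 0.654 -0.101
endloop
endfacet
facet normal 0.790 -0.543 -0.284
outer loop
vertex -0.865 0.418 1.062
vertex -1.39 -0.007 0.414
vertex -0.928 0.778 0.2
endloop
endfacet

endsolid
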